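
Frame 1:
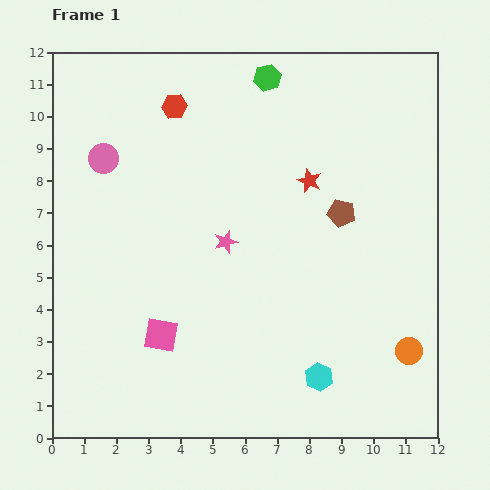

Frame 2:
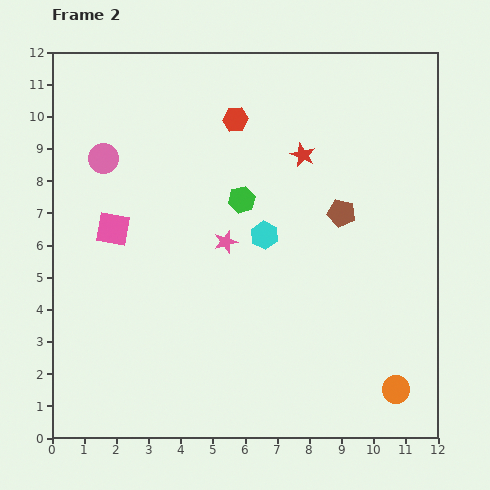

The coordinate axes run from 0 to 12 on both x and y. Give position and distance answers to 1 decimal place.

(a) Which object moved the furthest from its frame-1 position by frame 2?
the cyan hexagon

(moved 4.7; next 3.9)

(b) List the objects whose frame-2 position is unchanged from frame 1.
the pink circle, the brown pentagon, the pink star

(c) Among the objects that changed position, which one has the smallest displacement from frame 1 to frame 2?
the red star

(moved 0.8)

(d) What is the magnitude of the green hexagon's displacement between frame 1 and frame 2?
3.9

The green hexagon moved from (6.7, 11.2) to (5.9, 7.4), a distance of √(0.8² + 3.8²) ≈ 3.9.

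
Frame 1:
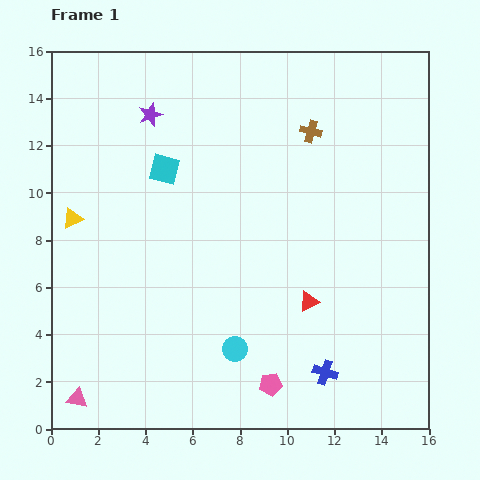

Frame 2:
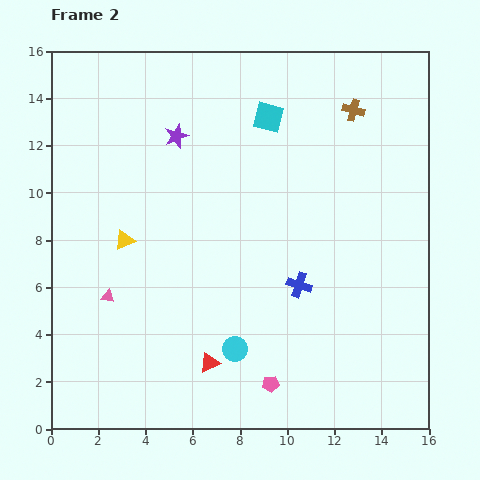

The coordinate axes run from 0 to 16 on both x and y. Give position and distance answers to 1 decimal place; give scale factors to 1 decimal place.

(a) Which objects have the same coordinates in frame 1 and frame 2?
the cyan circle, the pink pentagon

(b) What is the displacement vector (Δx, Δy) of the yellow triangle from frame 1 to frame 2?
(2.2, -0.9)

The yellow triangle was at (0.9, 8.9) in frame 1 and (3.1, 8.0) in frame 2.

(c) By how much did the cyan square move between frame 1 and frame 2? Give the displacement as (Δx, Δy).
(4.4, 2.2)

The cyan square was at (4.8, 11.0) in frame 1 and (9.2, 13.2) in frame 2.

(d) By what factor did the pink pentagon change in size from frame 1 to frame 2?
0.7×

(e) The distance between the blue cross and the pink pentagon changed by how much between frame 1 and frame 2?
+2.0

Distance in frame 1: 2.4. Distance in frame 2: 4.4.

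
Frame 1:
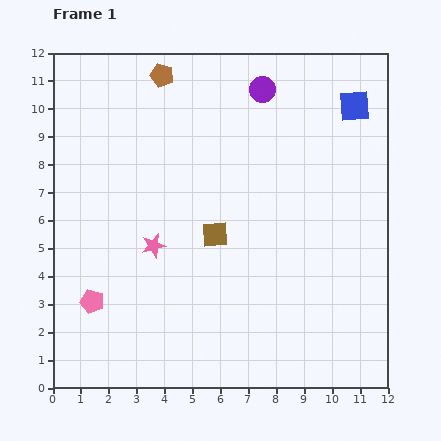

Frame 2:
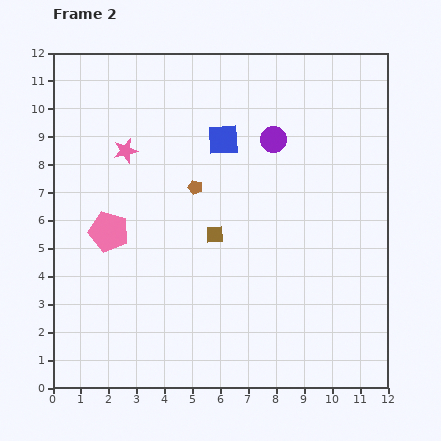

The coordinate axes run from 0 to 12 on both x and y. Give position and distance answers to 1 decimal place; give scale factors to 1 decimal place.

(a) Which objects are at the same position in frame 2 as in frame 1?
the brown square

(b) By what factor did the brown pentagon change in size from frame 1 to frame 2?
0.6×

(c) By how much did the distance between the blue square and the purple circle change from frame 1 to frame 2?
-1.6

Distance in frame 1: 3.4. Distance in frame 2: 1.8.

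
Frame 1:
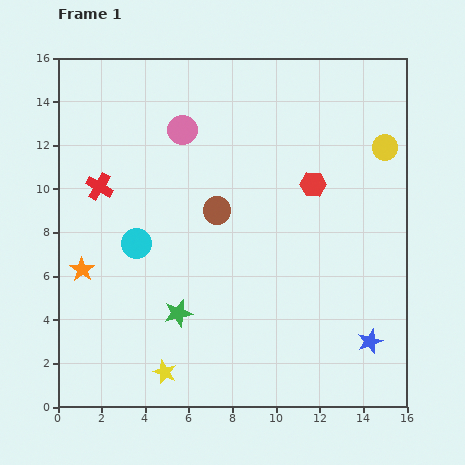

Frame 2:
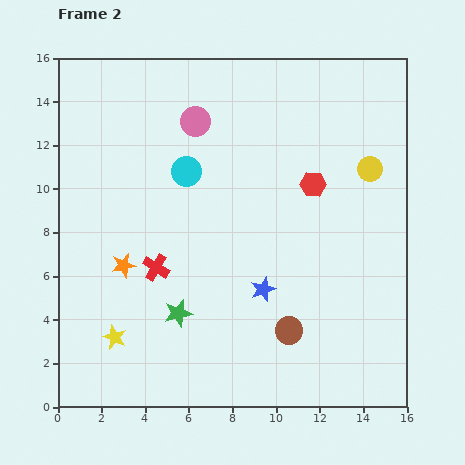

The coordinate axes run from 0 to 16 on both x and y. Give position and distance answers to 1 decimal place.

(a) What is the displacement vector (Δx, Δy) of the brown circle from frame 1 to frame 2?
(3.3, -5.5)

The brown circle was at (7.3, 9.0) in frame 1 and (10.6, 3.5) in frame 2.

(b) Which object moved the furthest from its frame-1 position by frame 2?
the brown circle

(moved 6.4; next 5.5)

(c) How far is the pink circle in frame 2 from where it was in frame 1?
0.7

The pink circle moved from (5.7, 12.7) to (6.3, 13.1), a distance of √(0.6² + 0.4²) ≈ 0.7.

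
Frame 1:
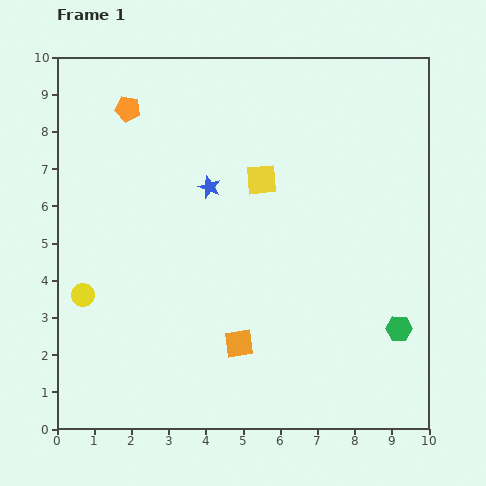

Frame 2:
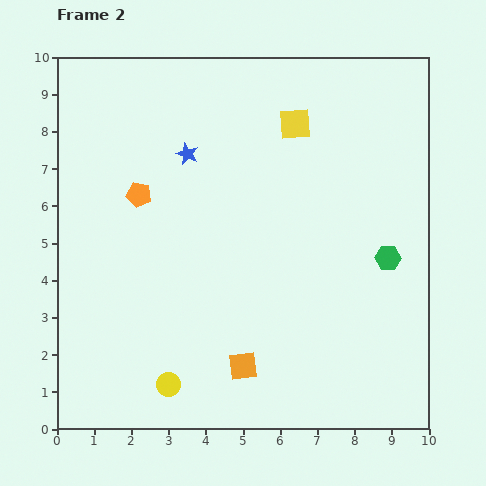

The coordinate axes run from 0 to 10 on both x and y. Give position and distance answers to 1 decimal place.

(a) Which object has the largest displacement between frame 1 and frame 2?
the yellow circle

(moved 3.3; next 2.3)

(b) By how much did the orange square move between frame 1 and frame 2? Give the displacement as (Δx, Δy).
(0.1, -0.6)

The orange square was at (4.9, 2.3) in frame 1 and (5.0, 1.7) in frame 2.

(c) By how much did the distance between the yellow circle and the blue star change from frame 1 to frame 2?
+1.7

Distance in frame 1: 4.5. Distance in frame 2: 6.2.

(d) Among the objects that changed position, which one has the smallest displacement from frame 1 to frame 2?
the orange square

(moved 0.6)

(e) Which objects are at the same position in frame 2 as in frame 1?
none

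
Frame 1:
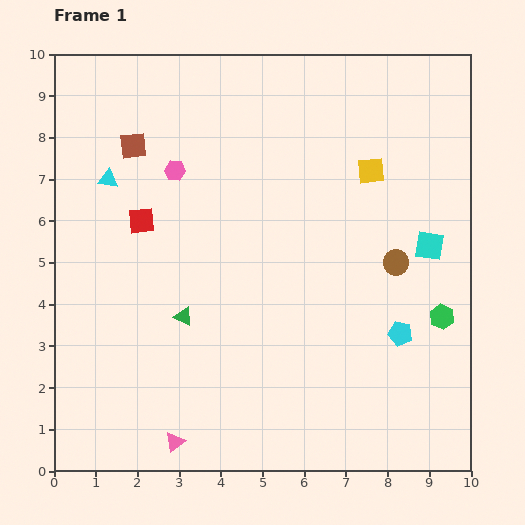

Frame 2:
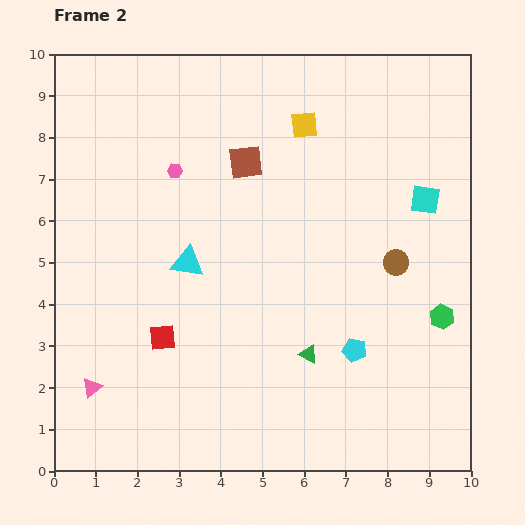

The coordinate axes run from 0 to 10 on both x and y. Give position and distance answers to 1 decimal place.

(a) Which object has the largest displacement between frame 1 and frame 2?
the green triangle

(moved 3.1; next 2.8)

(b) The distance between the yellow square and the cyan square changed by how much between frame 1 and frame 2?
+1.1

Distance in frame 1: 2.3. Distance in frame 2: 3.4.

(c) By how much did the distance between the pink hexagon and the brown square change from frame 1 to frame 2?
+0.5

Distance in frame 1: 1.2. Distance in frame 2: 1.7.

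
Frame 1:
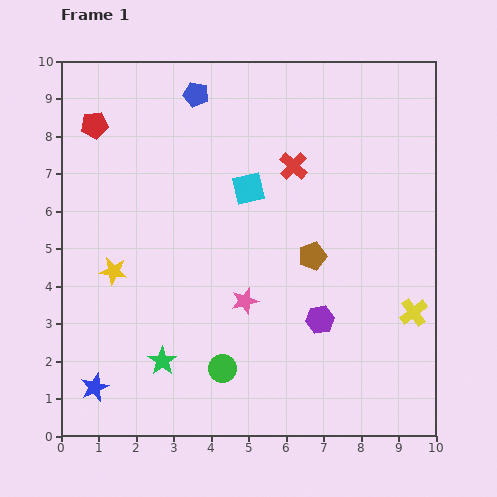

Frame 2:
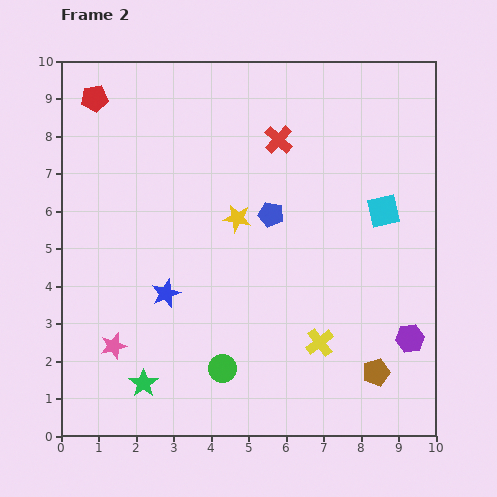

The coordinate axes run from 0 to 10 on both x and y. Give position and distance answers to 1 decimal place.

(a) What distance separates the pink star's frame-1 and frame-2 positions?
3.7

The pink star moved from (4.9, 3.6) to (1.4, 2.4), a distance of √(3.5² + 1.2²) ≈ 3.7.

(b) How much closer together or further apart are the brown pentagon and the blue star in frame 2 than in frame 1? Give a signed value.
-0.8

Distance in frame 1: 6.8. Distance in frame 2: 6.0.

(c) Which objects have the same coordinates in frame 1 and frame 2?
the green circle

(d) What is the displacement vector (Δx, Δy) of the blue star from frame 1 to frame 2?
(1.9, 2.5)

The blue star was at (0.9, 1.3) in frame 1 and (2.8, 3.8) in frame 2.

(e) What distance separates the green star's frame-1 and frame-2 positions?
0.8

The green star moved from (2.7, 2.0) to (2.2, 1.4), a distance of √(0.5² + 0.6²) ≈ 0.8.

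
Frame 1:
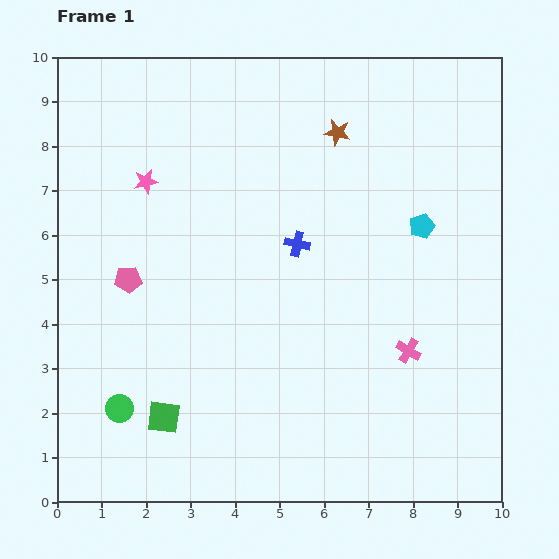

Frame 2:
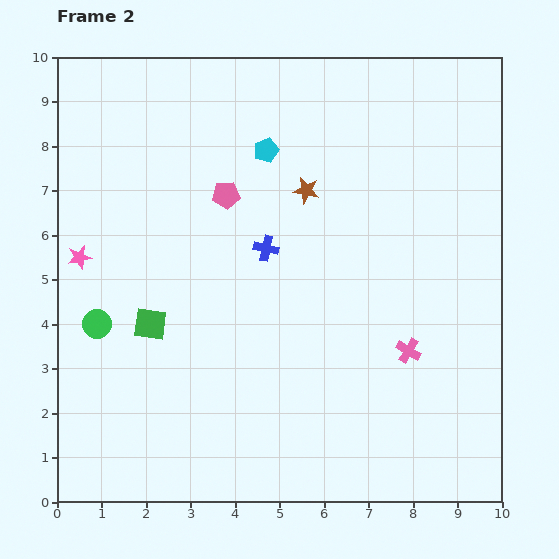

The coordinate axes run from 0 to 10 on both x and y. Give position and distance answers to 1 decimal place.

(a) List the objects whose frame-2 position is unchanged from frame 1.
the pink cross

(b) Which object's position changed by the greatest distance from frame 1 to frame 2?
the cyan pentagon

(moved 3.9; next 2.9)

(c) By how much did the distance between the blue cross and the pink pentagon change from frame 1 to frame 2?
-2.4

Distance in frame 1: 3.9. Distance in frame 2: 1.5.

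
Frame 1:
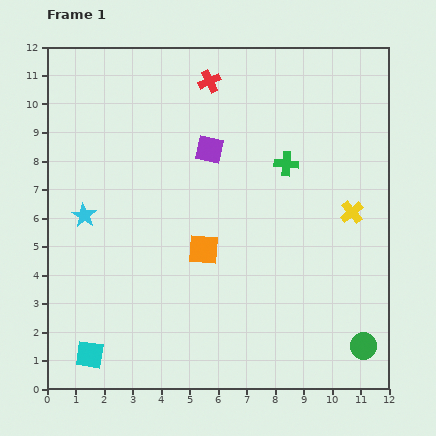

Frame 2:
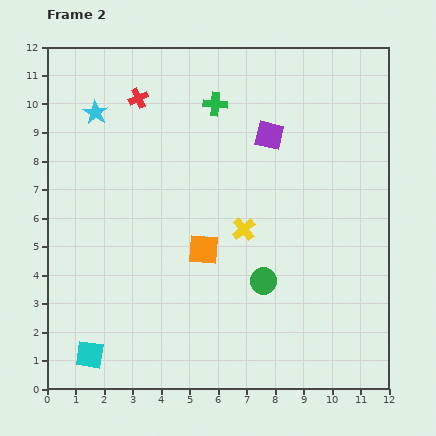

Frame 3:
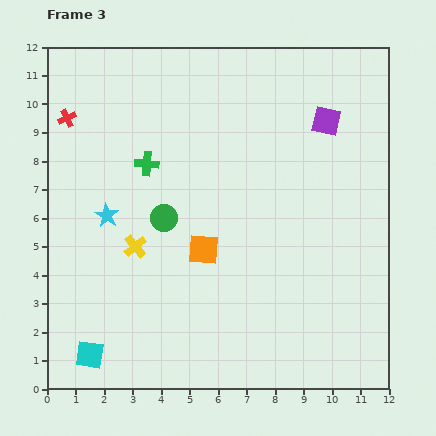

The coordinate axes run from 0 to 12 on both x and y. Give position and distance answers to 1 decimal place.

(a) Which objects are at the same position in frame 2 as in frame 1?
the cyan square, the orange square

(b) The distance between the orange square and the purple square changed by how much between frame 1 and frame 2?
+1.1

Distance in frame 1: 3.5. Distance in frame 2: 4.6.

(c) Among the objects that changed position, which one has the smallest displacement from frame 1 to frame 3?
the cyan star

(moved 0.8)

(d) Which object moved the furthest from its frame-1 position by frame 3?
the green circle

(moved 8.3; next 7.7)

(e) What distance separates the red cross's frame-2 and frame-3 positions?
2.6

The red cross moved from (3.2, 10.2) to (0.7, 9.5), a distance of √(2.5² + 0.7²) ≈ 2.6.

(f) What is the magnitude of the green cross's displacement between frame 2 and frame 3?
3.2

The green cross moved from (5.9, 10.0) to (3.5, 7.9), a distance of √(2.4² + 2.1²) ≈ 3.2.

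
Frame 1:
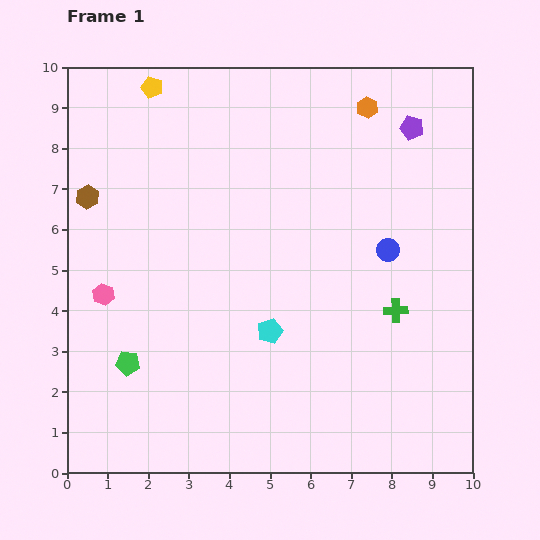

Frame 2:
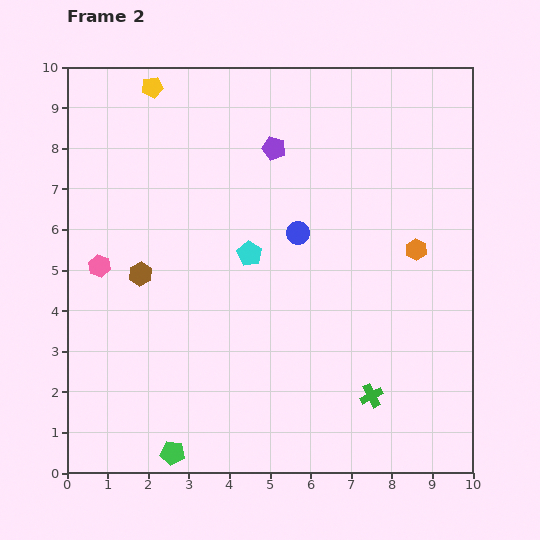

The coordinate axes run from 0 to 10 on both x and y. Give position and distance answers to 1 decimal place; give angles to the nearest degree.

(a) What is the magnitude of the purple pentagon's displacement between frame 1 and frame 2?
3.4

The purple pentagon moved from (8.5, 8.5) to (5.1, 8.0), a distance of √(3.4² + 0.5²) ≈ 3.4.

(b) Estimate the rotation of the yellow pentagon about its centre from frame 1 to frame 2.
28° counter-clockwise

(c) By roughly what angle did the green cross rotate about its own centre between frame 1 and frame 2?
25° counter-clockwise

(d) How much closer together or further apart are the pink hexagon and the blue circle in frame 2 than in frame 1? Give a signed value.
-2.1

Distance in frame 1: 7.1. Distance in frame 2: 5.0.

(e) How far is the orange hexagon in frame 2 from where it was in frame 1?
3.7

The orange hexagon moved from (7.4, 9.0) to (8.6, 5.5), a distance of √(1.2² + 3.5²) ≈ 3.7.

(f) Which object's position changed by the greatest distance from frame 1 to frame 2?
the orange hexagon

(moved 3.7; next 3.4)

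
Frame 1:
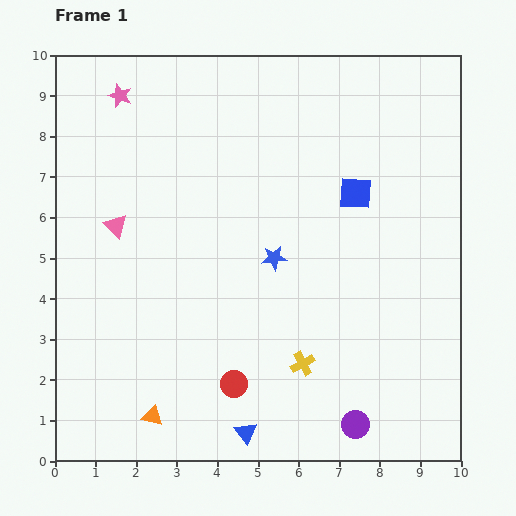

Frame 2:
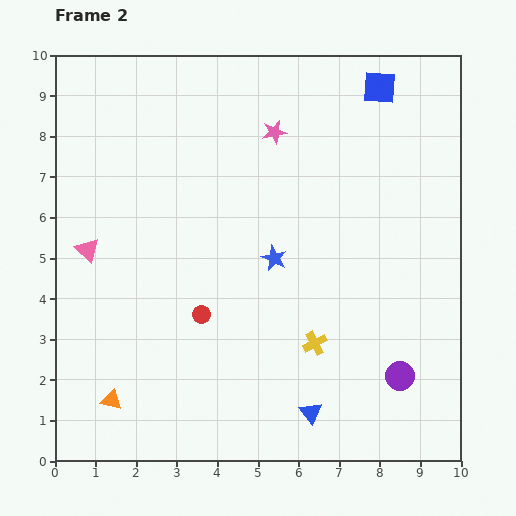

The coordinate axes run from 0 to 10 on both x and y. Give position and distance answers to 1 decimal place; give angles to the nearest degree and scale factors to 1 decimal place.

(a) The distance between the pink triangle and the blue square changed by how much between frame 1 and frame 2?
+2.2

Distance in frame 1: 6.0. Distance in frame 2: 8.2.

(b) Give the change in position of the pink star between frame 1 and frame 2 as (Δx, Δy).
(3.8, -0.9)

The pink star was at (1.6, 9.0) in frame 1 and (5.4, 8.1) in frame 2.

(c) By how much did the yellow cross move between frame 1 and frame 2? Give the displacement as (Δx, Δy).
(0.3, 0.5)

The yellow cross was at (6.1, 2.4) in frame 1 and (6.4, 2.9) in frame 2.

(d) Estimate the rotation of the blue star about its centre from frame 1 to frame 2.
31° clockwise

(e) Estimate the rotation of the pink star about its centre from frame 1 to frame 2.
30° counter-clockwise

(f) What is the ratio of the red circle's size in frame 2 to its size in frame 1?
0.6×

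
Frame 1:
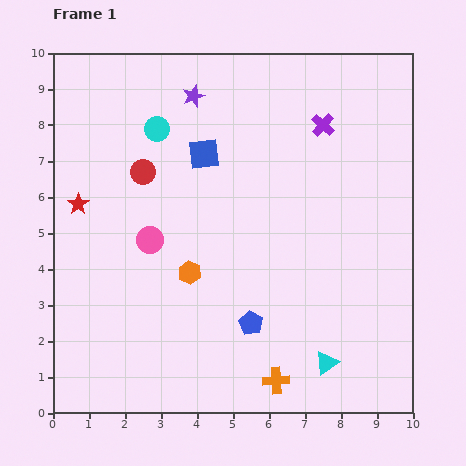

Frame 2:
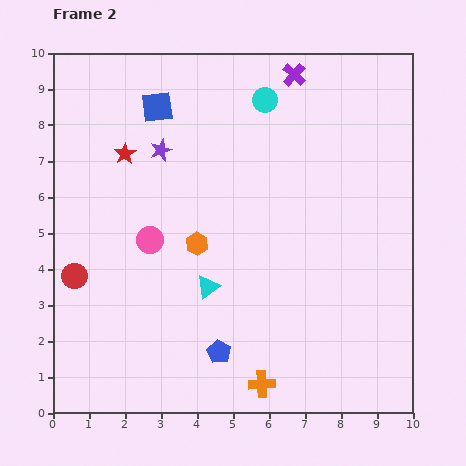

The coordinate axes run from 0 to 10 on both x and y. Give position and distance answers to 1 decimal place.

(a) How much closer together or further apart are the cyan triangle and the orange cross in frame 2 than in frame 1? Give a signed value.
+1.6

Distance in frame 1: 1.5. Distance in frame 2: 3.1.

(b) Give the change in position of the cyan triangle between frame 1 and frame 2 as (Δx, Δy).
(-3.3, 2.1)

The cyan triangle was at (7.6, 1.4) in frame 1 and (4.3, 3.5) in frame 2.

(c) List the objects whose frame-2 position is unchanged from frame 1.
the pink circle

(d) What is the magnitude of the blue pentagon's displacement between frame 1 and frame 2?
1.2

The blue pentagon moved from (5.5, 2.5) to (4.6, 1.7), a distance of √(0.9² + 0.8²) ≈ 1.2.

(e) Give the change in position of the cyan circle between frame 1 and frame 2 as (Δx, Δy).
(3.0, 0.8)

The cyan circle was at (2.9, 7.9) in frame 1 and (5.9, 8.7) in frame 2.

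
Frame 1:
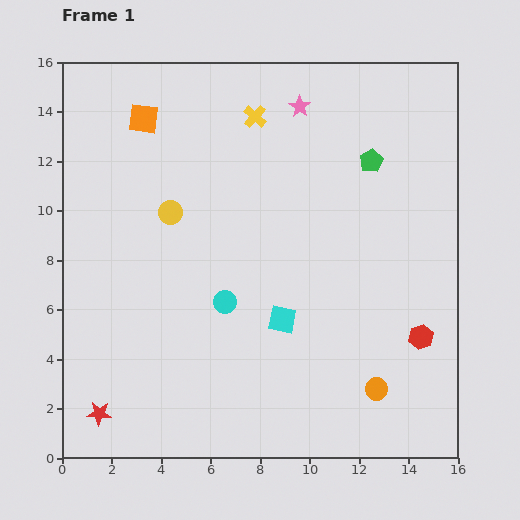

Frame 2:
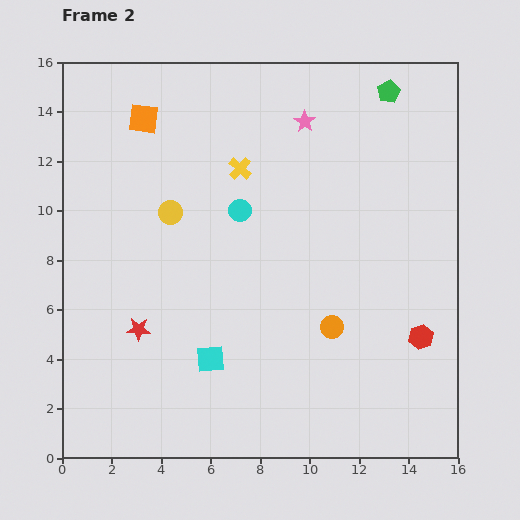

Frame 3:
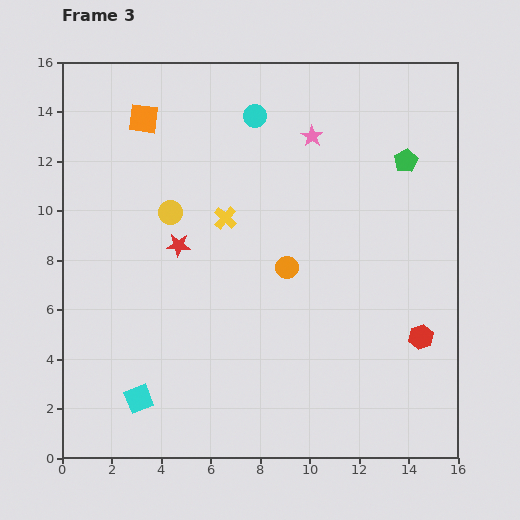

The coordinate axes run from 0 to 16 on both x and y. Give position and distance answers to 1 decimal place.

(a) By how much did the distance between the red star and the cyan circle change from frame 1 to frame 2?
-0.5

Distance in frame 1: 6.8. Distance in frame 2: 6.3.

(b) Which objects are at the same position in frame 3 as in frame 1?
the red hexagon, the yellow circle, the orange square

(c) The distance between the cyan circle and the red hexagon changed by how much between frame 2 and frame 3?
+2.2

Distance in frame 2: 8.9. Distance in frame 3: 11.1.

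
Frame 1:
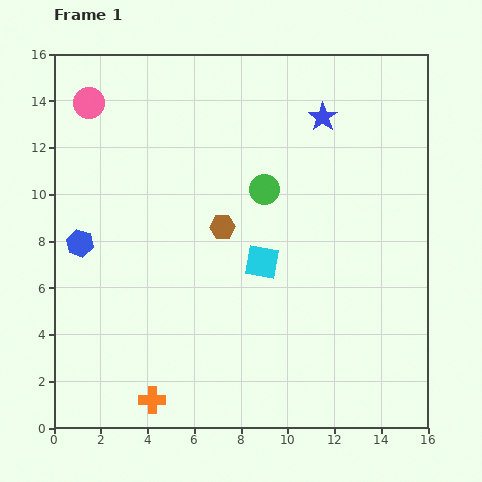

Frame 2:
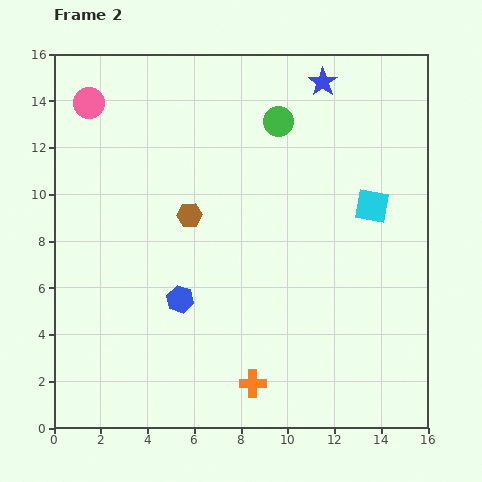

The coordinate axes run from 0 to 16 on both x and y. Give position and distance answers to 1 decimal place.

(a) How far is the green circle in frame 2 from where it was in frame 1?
3.0

The green circle moved from (9.0, 10.2) to (9.6, 13.1), a distance of √(0.6² + 2.9²) ≈ 3.0.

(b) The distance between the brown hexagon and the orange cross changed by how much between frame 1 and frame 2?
-0.3

Distance in frame 1: 8.0. Distance in frame 2: 7.7.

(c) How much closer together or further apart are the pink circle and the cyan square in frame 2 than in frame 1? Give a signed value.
+2.9

Distance in frame 1: 10.0. Distance in frame 2: 12.9.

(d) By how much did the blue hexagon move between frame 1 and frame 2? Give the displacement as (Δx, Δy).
(4.3, -2.4)

The blue hexagon was at (1.1, 7.9) in frame 1 and (5.4, 5.5) in frame 2.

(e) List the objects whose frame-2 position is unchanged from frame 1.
the pink circle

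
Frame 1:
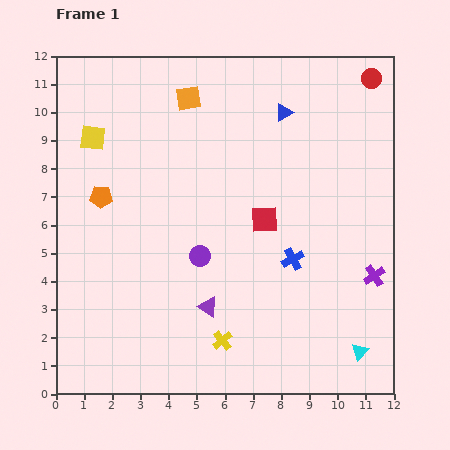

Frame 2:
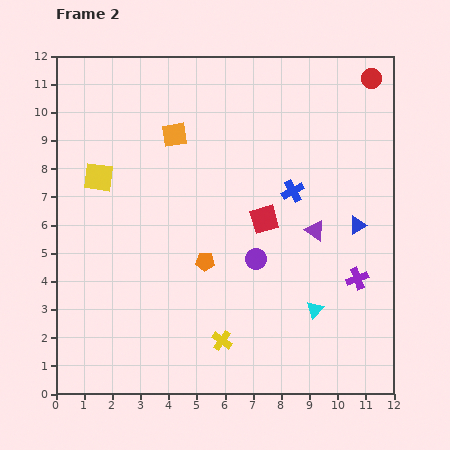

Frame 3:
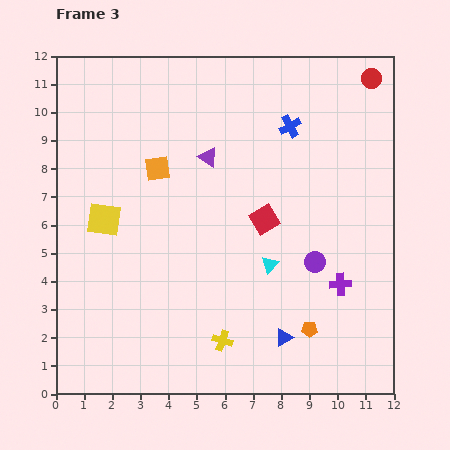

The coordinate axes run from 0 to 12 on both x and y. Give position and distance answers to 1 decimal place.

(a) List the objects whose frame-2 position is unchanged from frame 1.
the red circle, the red square, the yellow cross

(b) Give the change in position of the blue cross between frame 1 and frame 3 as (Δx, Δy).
(-0.1, 4.7)

The blue cross was at (8.4, 4.8) in frame 1 and (8.3, 9.5) in frame 3.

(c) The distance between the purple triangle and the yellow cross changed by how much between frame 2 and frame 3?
+1.4

Distance in frame 2: 5.1. Distance in frame 3: 6.5.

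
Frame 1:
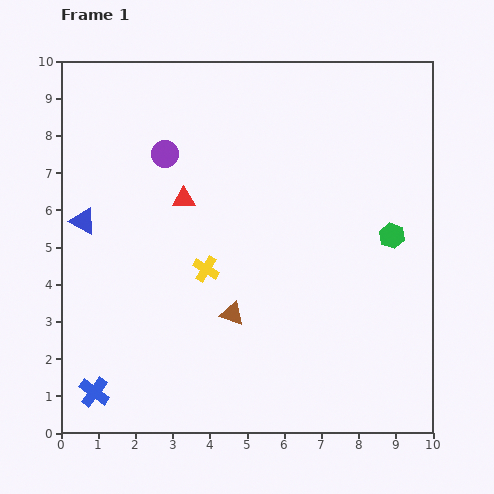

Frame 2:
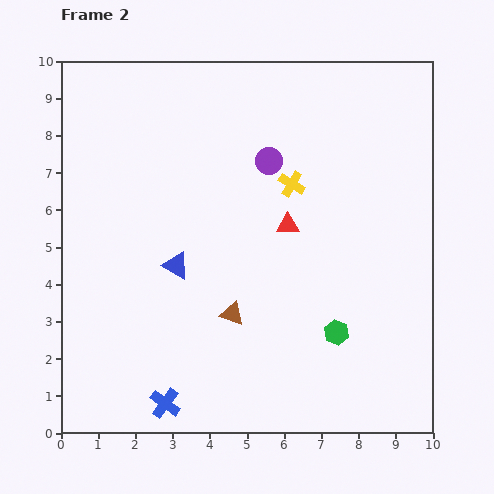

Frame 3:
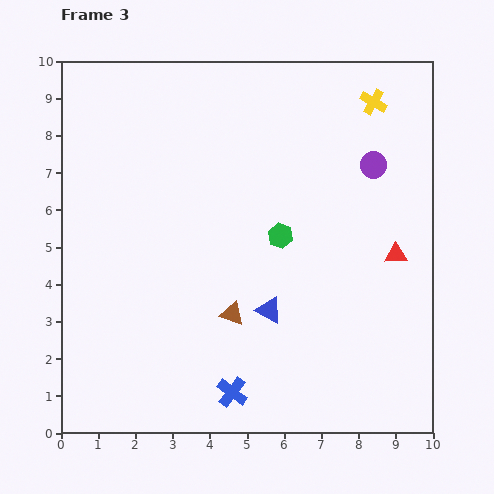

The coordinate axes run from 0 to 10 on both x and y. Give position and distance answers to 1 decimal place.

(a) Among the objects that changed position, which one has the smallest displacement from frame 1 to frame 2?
the blue cross

(moved 1.9)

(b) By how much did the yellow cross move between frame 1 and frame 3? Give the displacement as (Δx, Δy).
(4.5, 4.5)

The yellow cross was at (3.9, 4.4) in frame 1 and (8.4, 8.9) in frame 3.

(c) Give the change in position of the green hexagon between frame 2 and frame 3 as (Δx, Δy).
(-1.5, 2.6)

The green hexagon was at (7.4, 2.7) in frame 2 and (5.9, 5.3) in frame 3.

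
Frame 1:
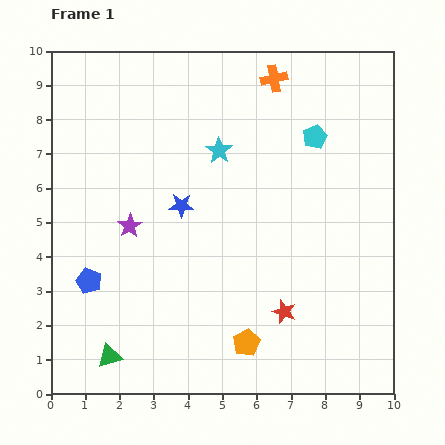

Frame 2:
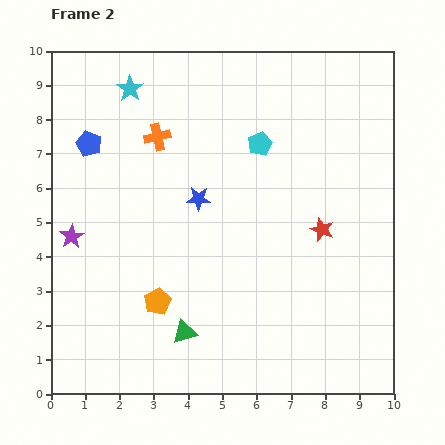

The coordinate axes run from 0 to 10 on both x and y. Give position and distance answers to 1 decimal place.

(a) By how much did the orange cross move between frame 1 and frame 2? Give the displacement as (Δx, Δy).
(-3.4, -1.7)

The orange cross was at (6.5, 9.2) in frame 1 and (3.1, 7.5) in frame 2.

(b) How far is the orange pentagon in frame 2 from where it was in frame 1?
2.9

The orange pentagon moved from (5.7, 1.5) to (3.1, 2.7), a distance of √(2.6² + 1.2²) ≈ 2.9.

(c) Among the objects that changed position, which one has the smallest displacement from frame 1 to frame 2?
the blue star

(moved 0.5)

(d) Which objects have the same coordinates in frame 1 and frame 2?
none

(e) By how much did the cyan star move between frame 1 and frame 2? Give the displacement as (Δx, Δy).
(-2.6, 1.8)

The cyan star was at (4.9, 7.1) in frame 1 and (2.3, 8.9) in frame 2.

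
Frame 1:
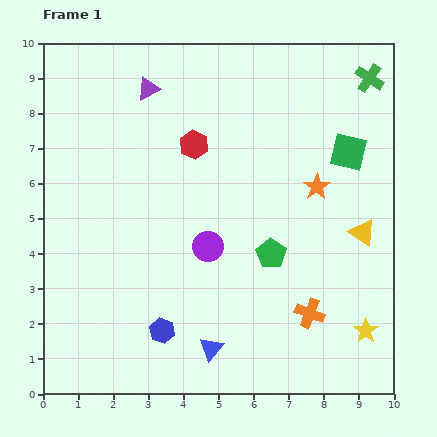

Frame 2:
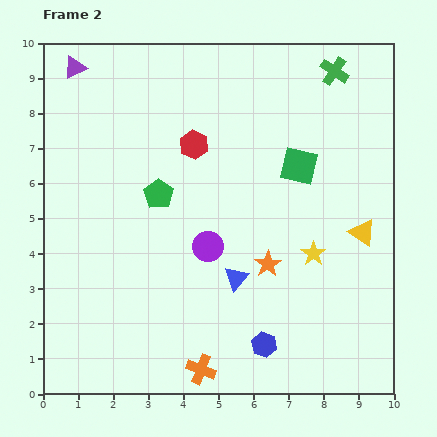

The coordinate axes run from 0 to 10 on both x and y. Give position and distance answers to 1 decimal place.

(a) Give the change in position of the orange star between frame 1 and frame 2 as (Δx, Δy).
(-1.4, -2.2)

The orange star was at (7.8, 5.9) in frame 1 and (6.4, 3.7) in frame 2.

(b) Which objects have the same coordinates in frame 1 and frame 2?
the red hexagon, the yellow triangle, the purple circle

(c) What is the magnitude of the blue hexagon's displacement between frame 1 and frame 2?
2.9

The blue hexagon moved from (3.4, 1.8) to (6.3, 1.4), a distance of √(2.9² + 0.4²) ≈ 2.9.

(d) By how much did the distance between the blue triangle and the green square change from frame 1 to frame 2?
-3.1

Distance in frame 1: 6.8. Distance in frame 2: 3.7.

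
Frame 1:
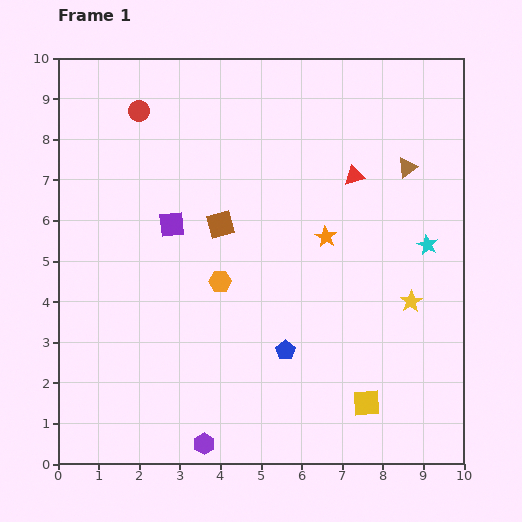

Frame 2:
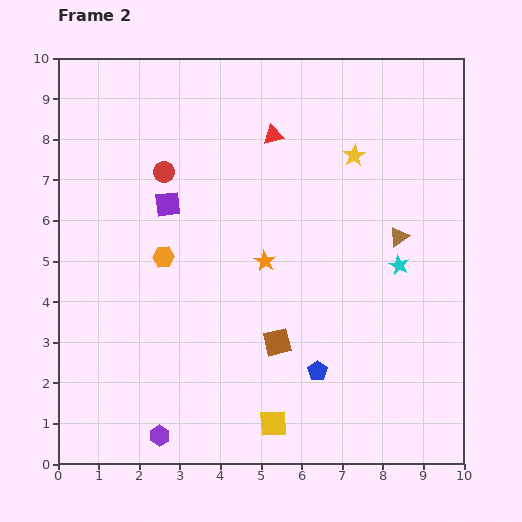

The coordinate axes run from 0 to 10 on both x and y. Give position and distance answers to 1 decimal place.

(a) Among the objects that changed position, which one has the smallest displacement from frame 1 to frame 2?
the purple square

(moved 0.5)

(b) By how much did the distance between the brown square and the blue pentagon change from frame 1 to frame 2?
-2.3

Distance in frame 1: 3.5. Distance in frame 2: 1.2.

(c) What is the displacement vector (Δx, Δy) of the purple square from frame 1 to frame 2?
(-0.1, 0.5)

The purple square was at (2.8, 5.9) in frame 1 and (2.7, 6.4) in frame 2.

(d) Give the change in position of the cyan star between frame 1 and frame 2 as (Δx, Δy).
(-0.7, -0.5)

The cyan star was at (9.1, 5.4) in frame 1 and (8.4, 4.9) in frame 2.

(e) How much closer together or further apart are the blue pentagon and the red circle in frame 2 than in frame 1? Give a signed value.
-0.7

Distance in frame 1: 6.9. Distance in frame 2: 6.2.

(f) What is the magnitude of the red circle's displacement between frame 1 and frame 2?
1.6

The red circle moved from (2.0, 8.7) to (2.6, 7.2), a distance of √(0.6² + 1.5²) ≈ 1.6.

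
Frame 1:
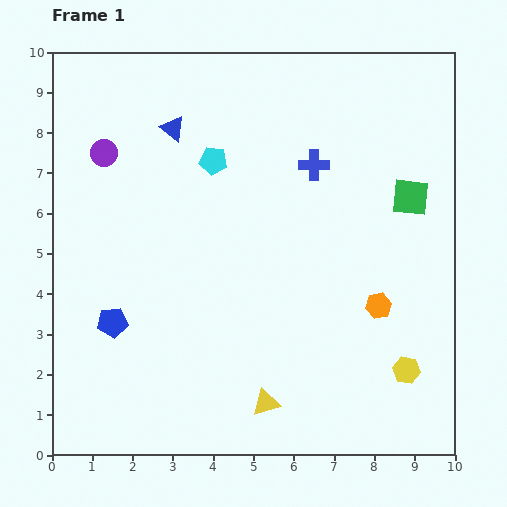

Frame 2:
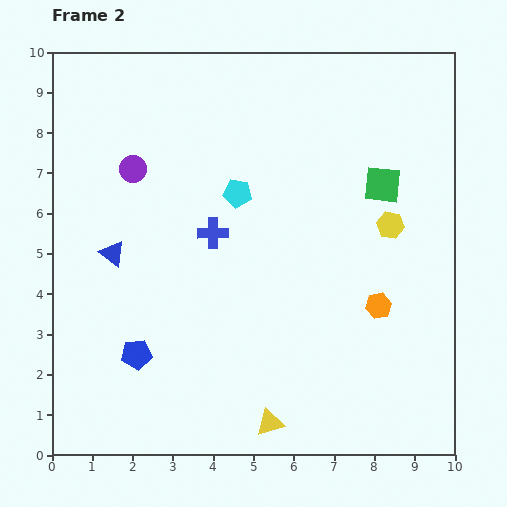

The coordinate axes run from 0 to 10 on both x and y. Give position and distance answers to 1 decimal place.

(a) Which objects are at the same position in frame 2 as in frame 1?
the orange hexagon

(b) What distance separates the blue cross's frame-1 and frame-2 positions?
3.0

The blue cross moved from (6.5, 7.2) to (4.0, 5.5), a distance of √(2.5² + 1.7²) ≈ 3.0.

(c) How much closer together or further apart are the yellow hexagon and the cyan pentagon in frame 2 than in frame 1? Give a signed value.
-3.2

Distance in frame 1: 7.1. Distance in frame 2: 3.9.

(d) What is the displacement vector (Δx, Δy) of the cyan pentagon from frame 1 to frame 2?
(0.6, -0.8)

The cyan pentagon was at (4.0, 7.3) in frame 1 and (4.6, 6.5) in frame 2.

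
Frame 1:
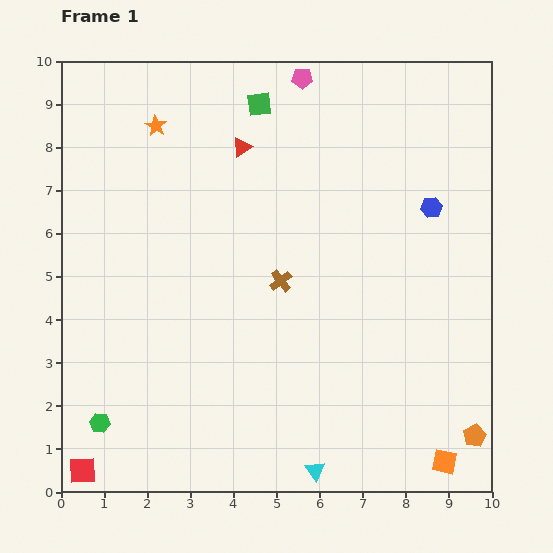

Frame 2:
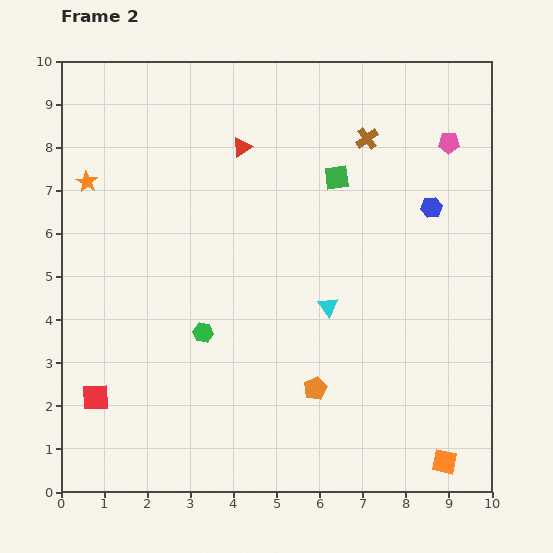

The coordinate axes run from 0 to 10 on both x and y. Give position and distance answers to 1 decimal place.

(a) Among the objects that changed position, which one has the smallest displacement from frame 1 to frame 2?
the red square

(moved 1.7)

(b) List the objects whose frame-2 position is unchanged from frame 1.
the red triangle, the orange square, the blue hexagon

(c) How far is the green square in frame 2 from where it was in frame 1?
2.5

The green square moved from (4.6, 9.0) to (6.4, 7.3), a distance of √(1.8² + 1.7²) ≈ 2.5.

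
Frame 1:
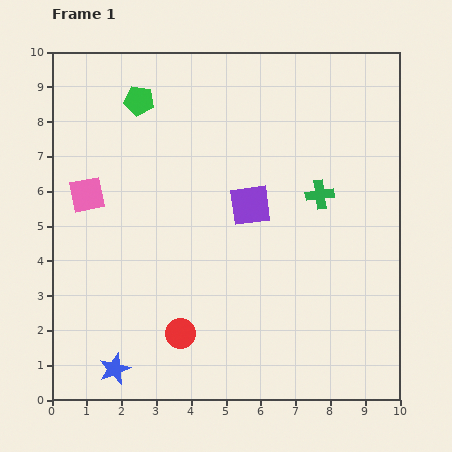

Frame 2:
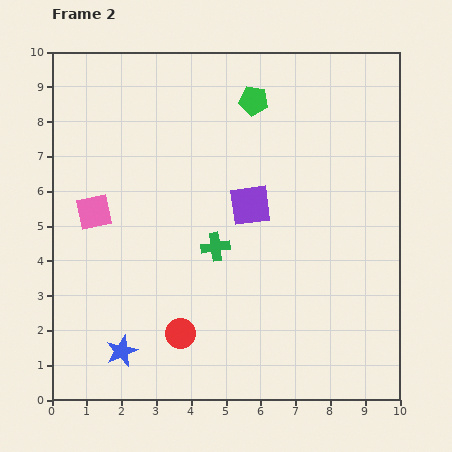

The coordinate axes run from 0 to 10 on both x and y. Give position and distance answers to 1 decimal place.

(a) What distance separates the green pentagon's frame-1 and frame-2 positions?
3.3

The green pentagon moved from (2.5, 8.6) to (5.8, 8.6), a distance of √(3.3² + 0.0²) ≈ 3.3.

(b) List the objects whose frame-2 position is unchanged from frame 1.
the red circle, the purple square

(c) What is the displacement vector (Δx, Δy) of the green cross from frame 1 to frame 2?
(-3.0, -1.5)

The green cross was at (7.7, 5.9) in frame 1 and (4.7, 4.4) in frame 2.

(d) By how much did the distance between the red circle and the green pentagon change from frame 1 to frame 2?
+0.2

Distance in frame 1: 6.8. Distance in frame 2: 7.0.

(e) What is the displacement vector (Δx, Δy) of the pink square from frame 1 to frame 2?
(0.2, -0.5)

The pink square was at (1.0, 5.9) in frame 1 and (1.2, 5.4) in frame 2.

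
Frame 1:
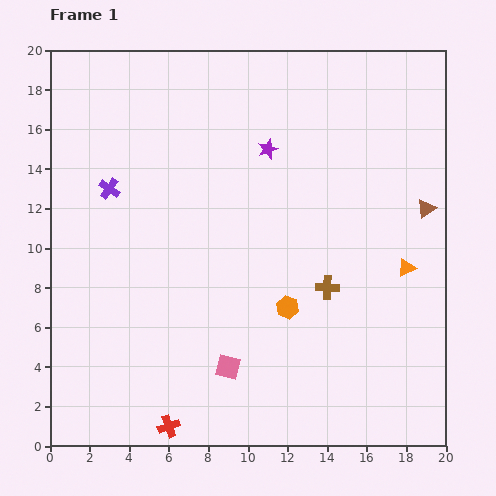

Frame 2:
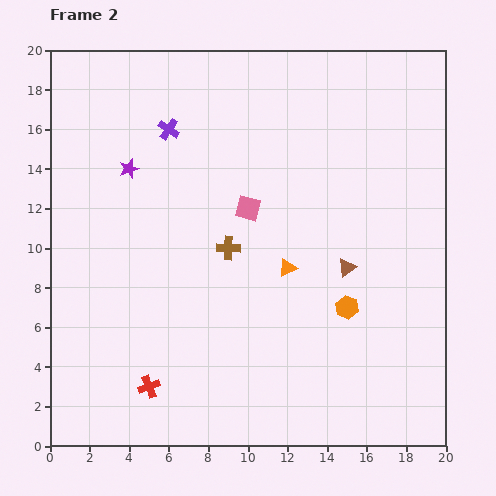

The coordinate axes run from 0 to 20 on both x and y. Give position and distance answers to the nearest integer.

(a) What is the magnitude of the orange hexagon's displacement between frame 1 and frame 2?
3

The orange hexagon moved from (12, 7) to (15, 7), a distance of √(3² + 0²) ≈ 3.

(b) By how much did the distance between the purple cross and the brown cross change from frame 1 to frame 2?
-5

Distance in frame 1: 12. Distance in frame 2: 7.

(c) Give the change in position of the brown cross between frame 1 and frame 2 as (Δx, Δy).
(-5, 2)

The brown cross was at (14, 8) in frame 1 and (9, 10) in frame 2.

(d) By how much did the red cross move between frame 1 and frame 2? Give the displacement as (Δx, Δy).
(-1, 2)

The red cross was at (6, 1) in frame 1 and (5, 3) in frame 2.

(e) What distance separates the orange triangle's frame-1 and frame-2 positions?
6

The orange triangle moved from (18, 9) to (12, 9), a distance of √(6² + 0²) ≈ 6.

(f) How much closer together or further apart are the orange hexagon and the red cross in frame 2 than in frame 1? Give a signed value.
+3

Distance in frame 1: 8. Distance in frame 2: 11.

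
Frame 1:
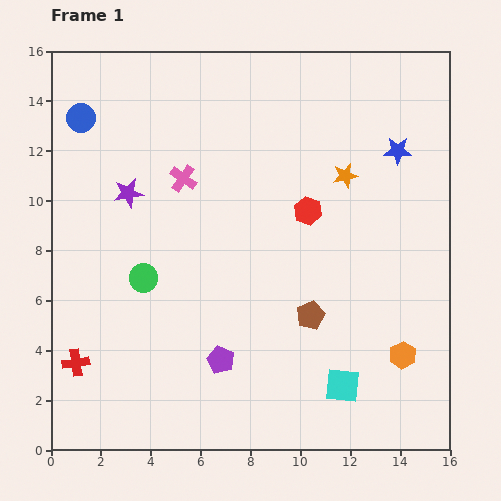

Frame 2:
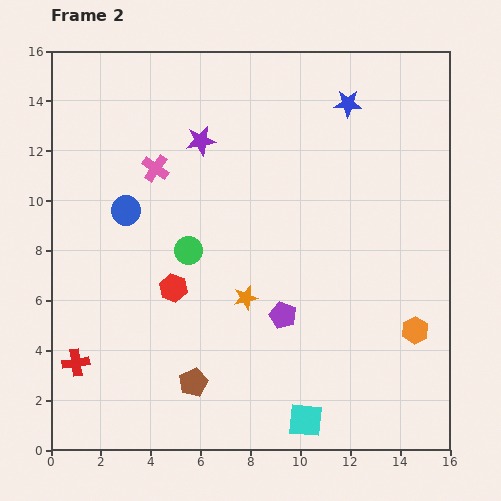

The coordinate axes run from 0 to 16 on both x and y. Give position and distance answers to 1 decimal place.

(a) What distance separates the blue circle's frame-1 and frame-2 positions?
4.1

The blue circle moved from (1.2, 13.3) to (3.0, 9.6), a distance of √(1.8² + 3.7²) ≈ 4.1.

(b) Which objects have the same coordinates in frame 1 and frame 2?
the red cross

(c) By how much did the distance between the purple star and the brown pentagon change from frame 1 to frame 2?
+0.9

Distance in frame 1: 8.8. Distance in frame 2: 9.7.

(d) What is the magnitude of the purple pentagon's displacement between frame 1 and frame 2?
3.1

The purple pentagon moved from (6.8, 3.6) to (9.3, 5.4), a distance of √(2.5² + 1.8²) ≈ 3.1.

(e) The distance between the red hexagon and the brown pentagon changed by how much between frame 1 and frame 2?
-0.3

Distance in frame 1: 4.2. Distance in frame 2: 3.9.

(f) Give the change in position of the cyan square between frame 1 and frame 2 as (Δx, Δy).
(-1.5, -1.4)

The cyan square was at (11.7, 2.6) in frame 1 and (10.2, 1.2) in frame 2.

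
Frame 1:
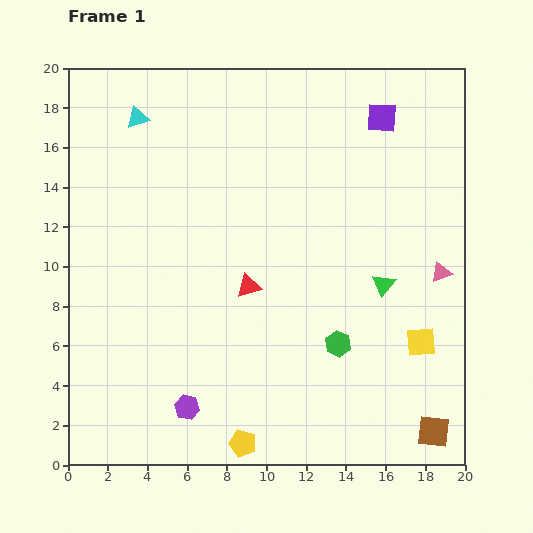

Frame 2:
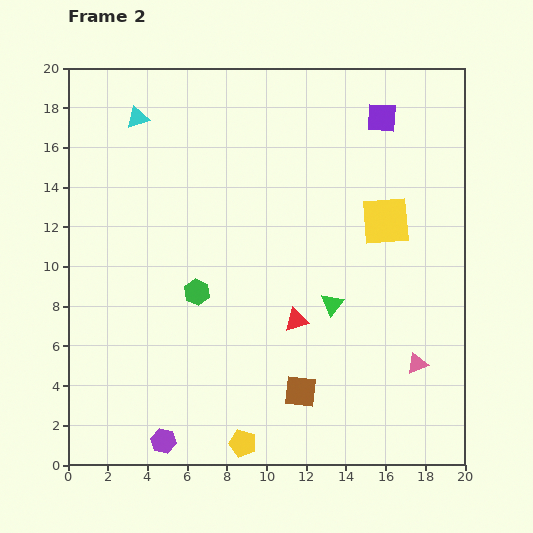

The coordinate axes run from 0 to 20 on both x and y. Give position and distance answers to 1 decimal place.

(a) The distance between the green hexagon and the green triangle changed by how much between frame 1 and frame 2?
+3.0

Distance in frame 1: 3.8. Distance in frame 2: 6.8.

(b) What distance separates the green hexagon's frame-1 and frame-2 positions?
7.6

The green hexagon moved from (13.6, 6.1) to (6.5, 8.7), a distance of √(7.1² + 2.6²) ≈ 7.6.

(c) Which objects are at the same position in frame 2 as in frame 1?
the cyan triangle, the yellow pentagon, the purple square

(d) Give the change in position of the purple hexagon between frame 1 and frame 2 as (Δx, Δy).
(-1.2, -1.7)

The purple hexagon was at (6.0, 2.9) in frame 1 and (4.8, 1.2) in frame 2.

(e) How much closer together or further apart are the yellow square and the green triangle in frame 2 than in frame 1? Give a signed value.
+1.5

Distance in frame 1: 3.5. Distance in frame 2: 5.0.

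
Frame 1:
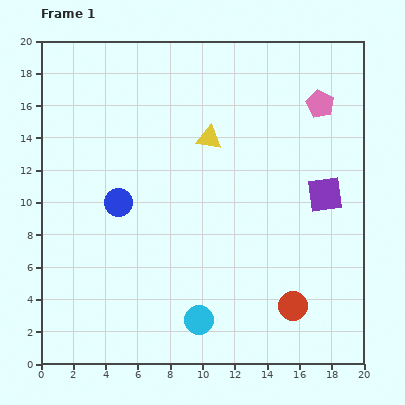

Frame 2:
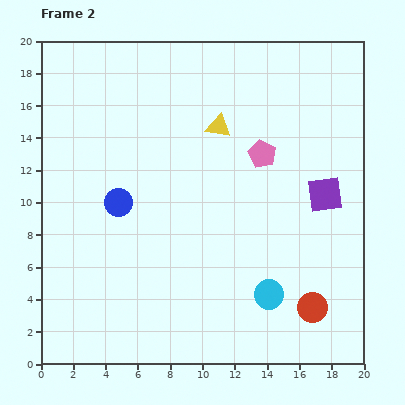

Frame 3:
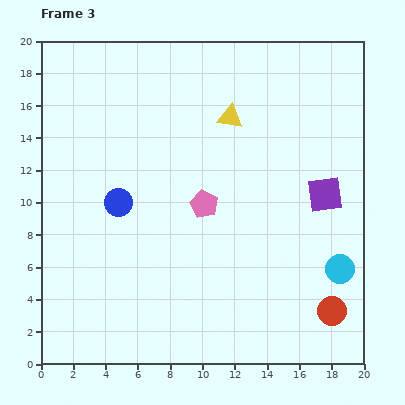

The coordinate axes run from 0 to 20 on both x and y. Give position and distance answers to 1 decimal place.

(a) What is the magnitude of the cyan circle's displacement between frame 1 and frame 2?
4.6

The cyan circle moved from (9.8, 2.7) to (14.1, 4.3), a distance of √(4.3² + 1.6²) ≈ 4.6.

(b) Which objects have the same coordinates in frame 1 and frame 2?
the purple square, the blue circle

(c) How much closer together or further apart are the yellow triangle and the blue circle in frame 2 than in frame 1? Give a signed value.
+0.9

Distance in frame 1: 6.9. Distance in frame 2: 7.8.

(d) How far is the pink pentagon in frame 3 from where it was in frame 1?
9.5

The pink pentagon moved from (17.3, 16.1) to (10.1, 9.9), a distance of √(7.2² + 6.2²) ≈ 9.5.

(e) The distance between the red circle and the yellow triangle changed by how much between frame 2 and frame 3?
+1.0

Distance in frame 2: 12.6. Distance in frame 3: 13.6.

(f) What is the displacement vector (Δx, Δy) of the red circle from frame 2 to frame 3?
(1.2, -0.2)

The red circle was at (16.8, 3.5) in frame 2 and (18.0, 3.3) in frame 3.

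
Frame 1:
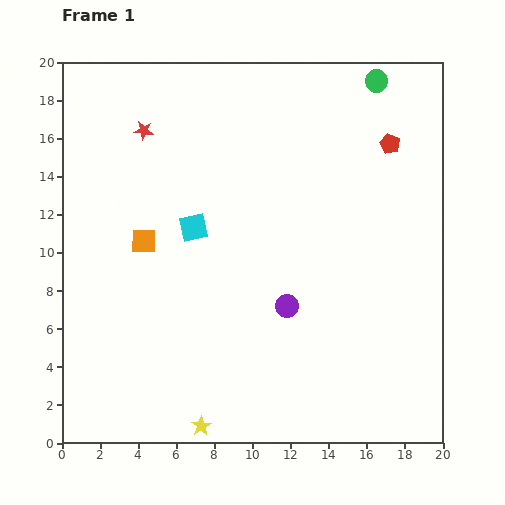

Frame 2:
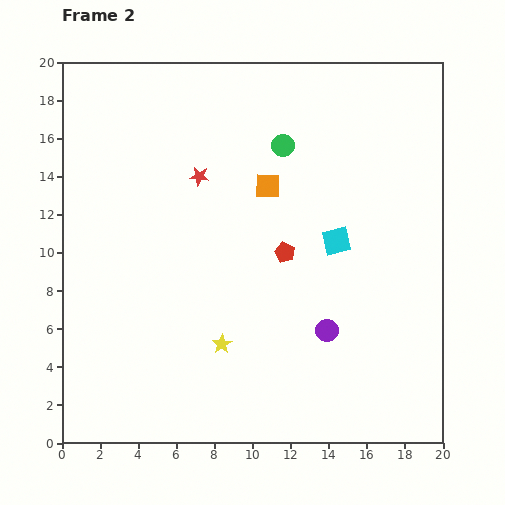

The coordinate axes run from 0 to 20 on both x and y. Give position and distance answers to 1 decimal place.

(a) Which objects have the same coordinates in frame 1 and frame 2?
none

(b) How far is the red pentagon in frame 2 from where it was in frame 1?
7.9

The red pentagon moved from (17.2, 15.7) to (11.7, 10.0), a distance of √(5.5² + 5.7²) ≈ 7.9.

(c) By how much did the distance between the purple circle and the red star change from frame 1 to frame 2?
-1.4

Distance in frame 1: 11.9. Distance in frame 2: 10.5.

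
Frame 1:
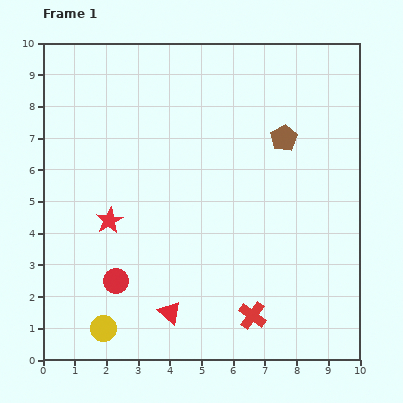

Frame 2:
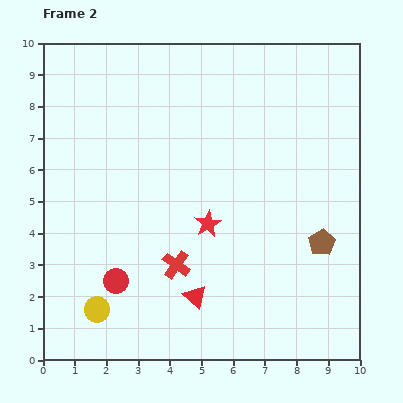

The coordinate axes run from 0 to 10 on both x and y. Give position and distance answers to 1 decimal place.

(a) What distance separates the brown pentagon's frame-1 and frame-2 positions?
3.5

The brown pentagon moved from (7.6, 7.0) to (8.8, 3.7), a distance of √(1.2² + 3.3²) ≈ 3.5.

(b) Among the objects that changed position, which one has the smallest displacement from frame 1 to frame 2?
the yellow circle

(moved 0.6)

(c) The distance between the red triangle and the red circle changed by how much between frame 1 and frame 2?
+0.5

Distance in frame 1: 2.0. Distance in frame 2: 2.5.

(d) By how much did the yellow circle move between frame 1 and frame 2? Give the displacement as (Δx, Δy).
(-0.2, 0.6)

The yellow circle was at (1.9, 1.0) in frame 1 and (1.7, 1.6) in frame 2.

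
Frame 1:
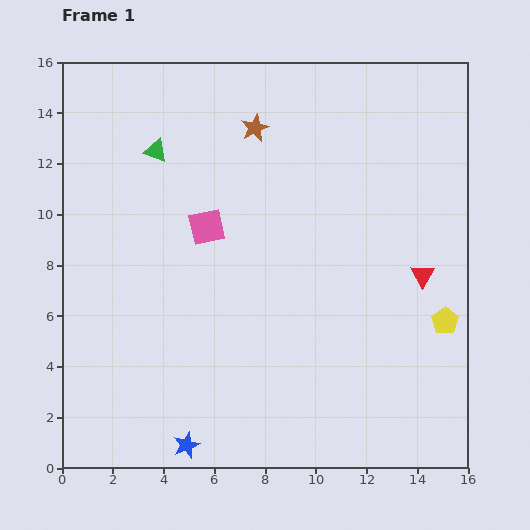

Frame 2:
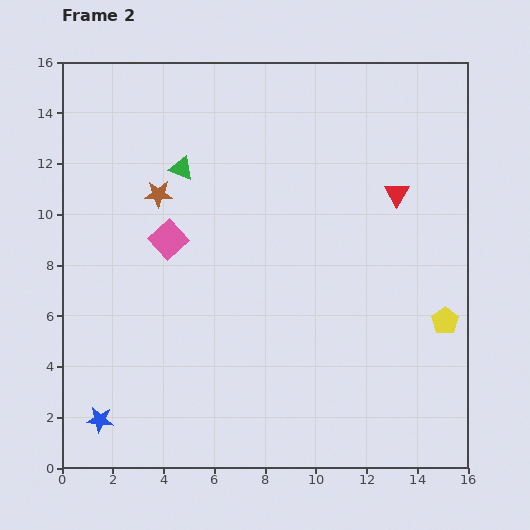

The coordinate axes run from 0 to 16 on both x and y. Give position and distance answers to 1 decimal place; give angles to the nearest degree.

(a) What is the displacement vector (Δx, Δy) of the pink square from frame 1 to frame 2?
(-1.5, -0.5)

The pink square was at (5.7, 9.5) in frame 1 and (4.2, 9.0) in frame 2.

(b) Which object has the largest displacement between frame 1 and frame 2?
the brown star

(moved 4.6; next 3.5)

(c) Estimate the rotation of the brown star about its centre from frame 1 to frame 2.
25° clockwise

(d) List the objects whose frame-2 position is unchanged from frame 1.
the yellow pentagon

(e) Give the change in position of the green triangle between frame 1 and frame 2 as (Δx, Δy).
(1.0, -0.7)

The green triangle was at (3.7, 12.5) in frame 1 and (4.7, 11.8) in frame 2.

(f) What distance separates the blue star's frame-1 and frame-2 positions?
3.5

The blue star moved from (4.9, 0.9) to (1.5, 1.9), a distance of √(3.4² + 1.0²) ≈ 3.5.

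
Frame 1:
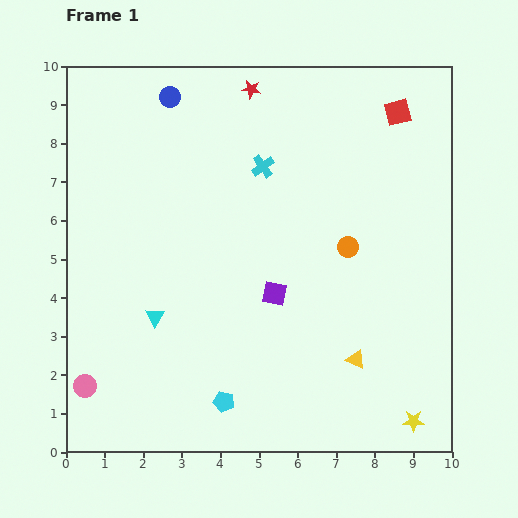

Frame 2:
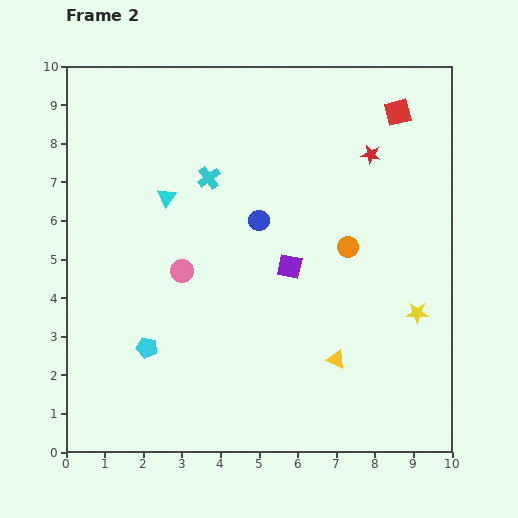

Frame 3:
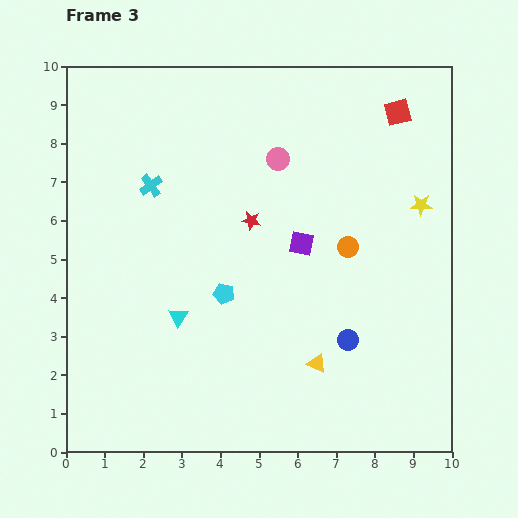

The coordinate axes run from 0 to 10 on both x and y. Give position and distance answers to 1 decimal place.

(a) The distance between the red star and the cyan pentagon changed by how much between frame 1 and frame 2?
-0.4

Distance in frame 1: 8.1. Distance in frame 2: 7.7.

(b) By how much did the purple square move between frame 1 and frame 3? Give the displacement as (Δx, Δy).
(0.7, 1.3)

The purple square was at (5.4, 4.1) in frame 1 and (6.1, 5.4) in frame 3.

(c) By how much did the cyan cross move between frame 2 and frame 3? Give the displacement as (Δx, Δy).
(-1.5, -0.2)

The cyan cross was at (3.7, 7.1) in frame 2 and (2.2, 6.9) in frame 3.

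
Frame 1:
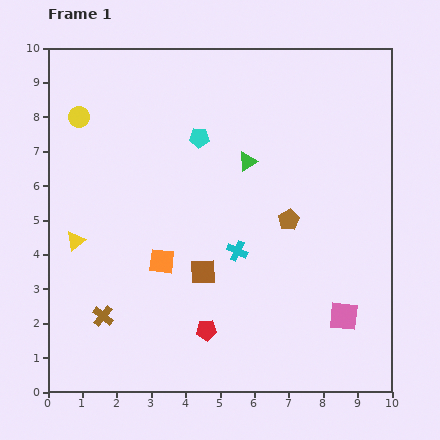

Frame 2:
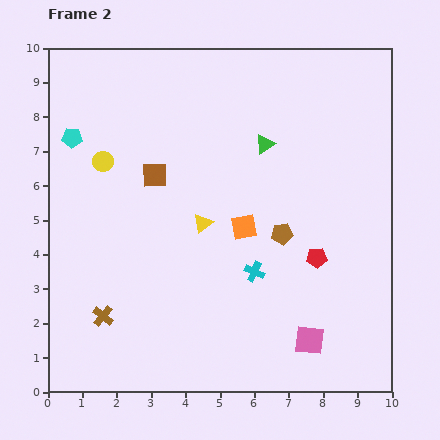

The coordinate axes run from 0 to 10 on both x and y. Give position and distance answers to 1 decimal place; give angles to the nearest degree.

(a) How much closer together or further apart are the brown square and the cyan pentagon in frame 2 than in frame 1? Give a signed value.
-1.3

Distance in frame 1: 3.9. Distance in frame 2: 2.6.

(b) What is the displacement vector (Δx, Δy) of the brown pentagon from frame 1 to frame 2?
(-0.2, -0.4)

The brown pentagon was at (7.0, 5.0) in frame 1 and (6.8, 4.6) in frame 2.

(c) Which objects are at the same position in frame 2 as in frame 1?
the brown cross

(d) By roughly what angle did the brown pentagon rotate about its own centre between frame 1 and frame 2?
23° clockwise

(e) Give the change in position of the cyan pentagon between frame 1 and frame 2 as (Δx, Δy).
(-3.7, 0.0)

The cyan pentagon was at (4.4, 7.4) in frame 1 and (0.7, 7.4) in frame 2.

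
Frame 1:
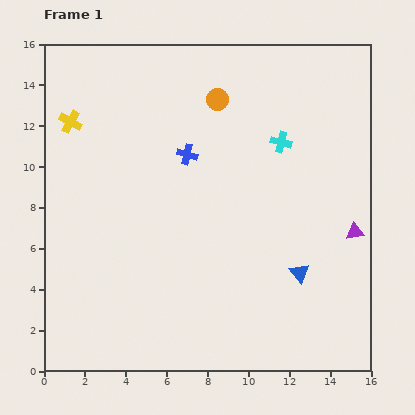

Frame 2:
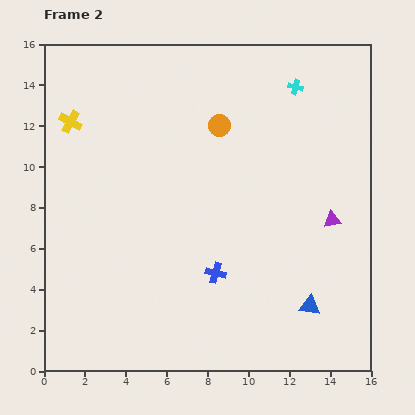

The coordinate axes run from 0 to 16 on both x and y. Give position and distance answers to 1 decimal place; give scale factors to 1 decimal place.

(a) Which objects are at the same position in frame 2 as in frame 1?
the yellow cross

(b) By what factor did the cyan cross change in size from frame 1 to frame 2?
0.7×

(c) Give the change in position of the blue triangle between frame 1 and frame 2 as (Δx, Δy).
(0.5, -1.6)

The blue triangle was at (12.5, 4.8) in frame 1 and (13.0, 3.2) in frame 2.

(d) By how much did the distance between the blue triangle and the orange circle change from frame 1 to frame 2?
+0.4

Distance in frame 1: 9.4. Distance in frame 2: 9.8.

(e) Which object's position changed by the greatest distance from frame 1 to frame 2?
the blue cross

(moved 6.0; next 2.8)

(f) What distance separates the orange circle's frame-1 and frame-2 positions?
1.3

The orange circle moved from (8.5, 13.3) to (8.6, 12.0), a distance of √(0.1² + 1.3²) ≈ 1.3.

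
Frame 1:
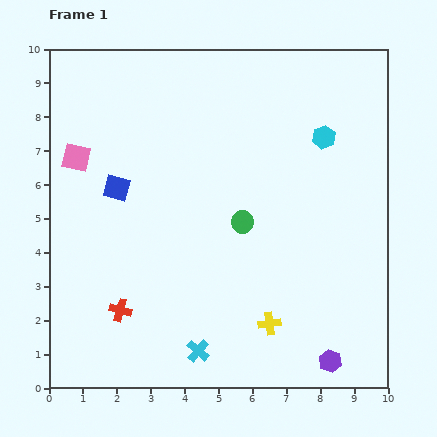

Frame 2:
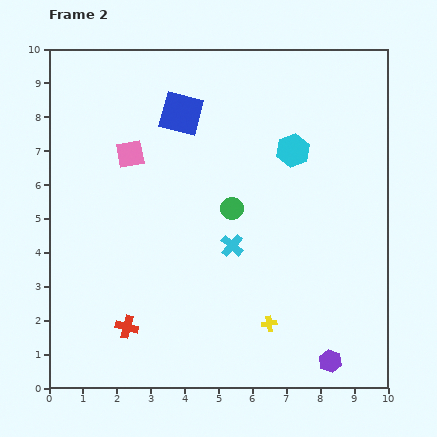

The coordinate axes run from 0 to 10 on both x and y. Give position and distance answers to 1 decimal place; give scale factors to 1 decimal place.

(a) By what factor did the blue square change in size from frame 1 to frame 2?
1.6×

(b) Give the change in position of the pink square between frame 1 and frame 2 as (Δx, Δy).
(1.6, 0.1)

The pink square was at (0.8, 6.8) in frame 1 and (2.4, 6.9) in frame 2.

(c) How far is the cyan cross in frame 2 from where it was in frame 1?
3.3

The cyan cross moved from (4.4, 1.1) to (5.4, 4.2), a distance of √(1.0² + 3.1²) ≈ 3.3.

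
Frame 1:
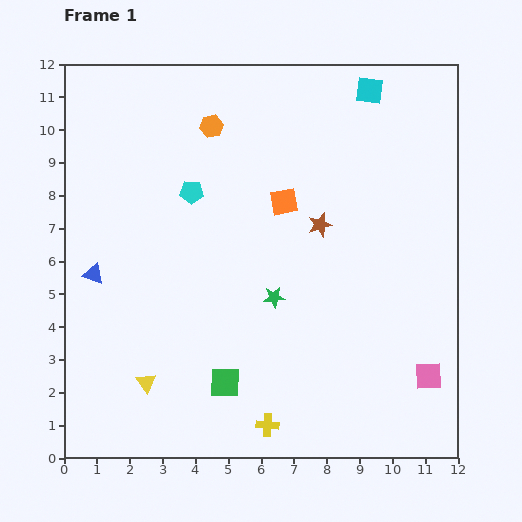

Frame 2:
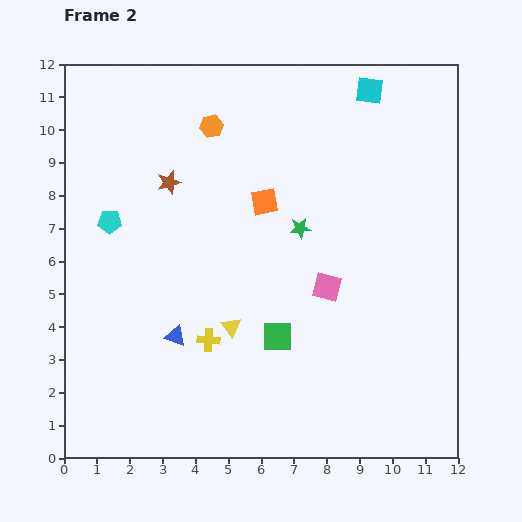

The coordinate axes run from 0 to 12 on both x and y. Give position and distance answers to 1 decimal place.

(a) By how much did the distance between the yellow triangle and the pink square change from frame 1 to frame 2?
-5.5

Distance in frame 1: 8.6. Distance in frame 2: 3.1.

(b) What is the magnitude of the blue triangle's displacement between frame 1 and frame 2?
3.1

The blue triangle moved from (0.9, 5.6) to (3.4, 3.7), a distance of √(2.5² + 1.9²) ≈ 3.1.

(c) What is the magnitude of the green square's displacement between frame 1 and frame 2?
2.1

The green square moved from (4.9, 2.3) to (6.5, 3.7), a distance of √(1.6² + 1.4²) ≈ 2.1.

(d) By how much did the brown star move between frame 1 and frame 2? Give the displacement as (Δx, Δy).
(-4.6, 1.3)

The brown star was at (7.8, 7.1) in frame 1 and (3.2, 8.4) in frame 2.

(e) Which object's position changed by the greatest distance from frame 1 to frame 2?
the brown star

(moved 4.8; next 4.1)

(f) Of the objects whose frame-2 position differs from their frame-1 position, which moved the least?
the orange square

(moved 0.6)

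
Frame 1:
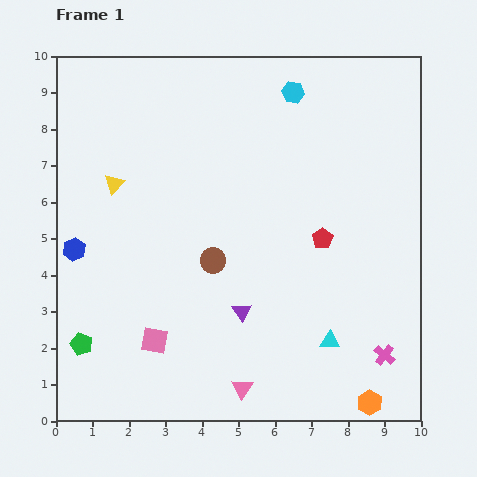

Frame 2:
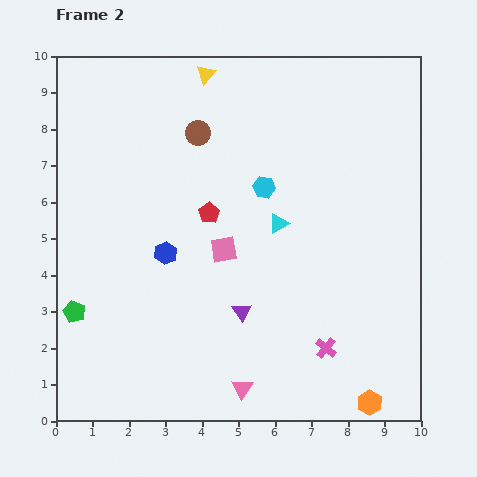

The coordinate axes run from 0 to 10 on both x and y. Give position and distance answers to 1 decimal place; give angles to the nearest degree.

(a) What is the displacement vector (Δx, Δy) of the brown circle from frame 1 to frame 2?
(-0.4, 3.5)

The brown circle was at (4.3, 4.4) in frame 1 and (3.9, 7.9) in frame 2.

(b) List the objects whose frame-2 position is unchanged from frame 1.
the pink triangle, the orange hexagon, the purple triangle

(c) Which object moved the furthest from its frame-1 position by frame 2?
the yellow triangle

(moved 3.9; next 3.5)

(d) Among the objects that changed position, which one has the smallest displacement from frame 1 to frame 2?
the green pentagon

(moved 0.9)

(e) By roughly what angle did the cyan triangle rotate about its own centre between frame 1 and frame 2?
32° counter-clockwise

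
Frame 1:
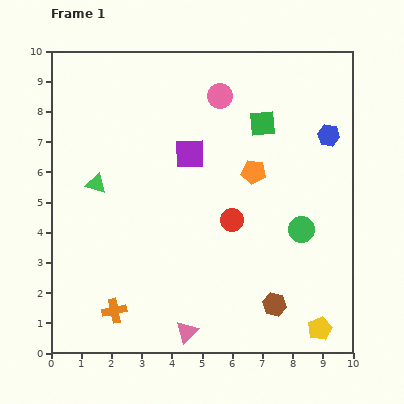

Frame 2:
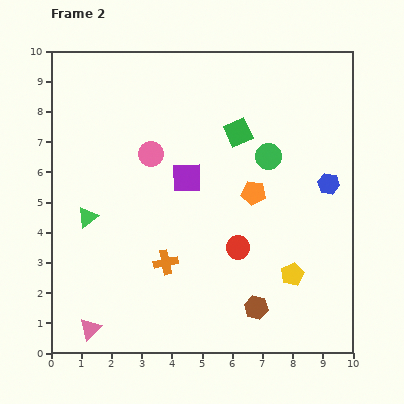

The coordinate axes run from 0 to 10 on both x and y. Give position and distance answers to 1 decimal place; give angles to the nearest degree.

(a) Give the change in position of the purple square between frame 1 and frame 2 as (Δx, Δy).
(-0.1, -0.8)

The purple square was at (4.6, 6.6) in frame 1 and (4.5, 5.8) in frame 2.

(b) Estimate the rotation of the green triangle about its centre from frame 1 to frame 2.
52° counter-clockwise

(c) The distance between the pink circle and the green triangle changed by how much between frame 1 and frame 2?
-2.0

Distance in frame 1: 5.0. Distance in frame 2: 3.0.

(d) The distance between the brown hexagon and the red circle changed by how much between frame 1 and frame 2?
-1.0

Distance in frame 1: 3.1. Distance in frame 2: 2.1.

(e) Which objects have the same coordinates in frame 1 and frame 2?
none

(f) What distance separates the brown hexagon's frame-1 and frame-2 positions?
0.6

The brown hexagon moved from (7.4, 1.6) to (6.8, 1.5), a distance of √(0.6² + 0.1²) ≈ 0.6.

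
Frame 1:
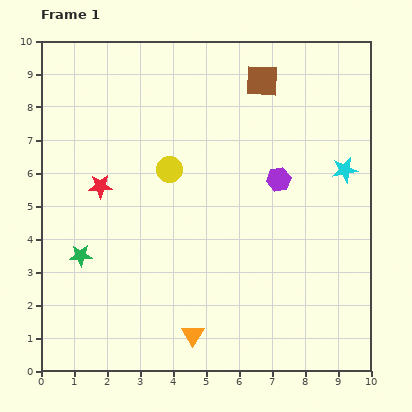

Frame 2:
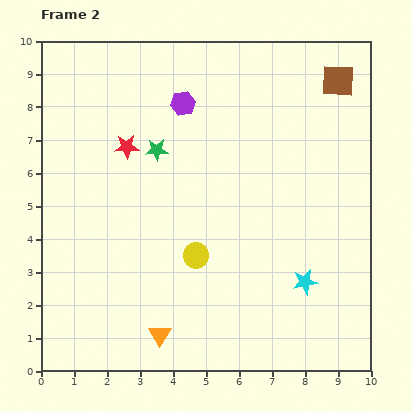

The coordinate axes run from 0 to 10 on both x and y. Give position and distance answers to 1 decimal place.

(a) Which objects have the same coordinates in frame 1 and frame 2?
none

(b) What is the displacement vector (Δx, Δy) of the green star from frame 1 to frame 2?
(2.3, 3.2)

The green star was at (1.2, 3.5) in frame 1 and (3.5, 6.7) in frame 2.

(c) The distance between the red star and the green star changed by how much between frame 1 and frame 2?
-1.3

Distance in frame 1: 2.2. Distance in frame 2: 0.9.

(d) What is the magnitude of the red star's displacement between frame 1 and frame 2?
1.4

The red star moved from (1.8, 5.6) to (2.6, 6.8), a distance of √(0.8² + 1.2²) ≈ 1.4.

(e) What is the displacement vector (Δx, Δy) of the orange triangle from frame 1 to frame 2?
(-1.0, 0.0)

The orange triangle was at (4.6, 1.1) in frame 1 and (3.6, 1.1) in frame 2.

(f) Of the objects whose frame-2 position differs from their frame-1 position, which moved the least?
the orange triangle

(moved 1.0)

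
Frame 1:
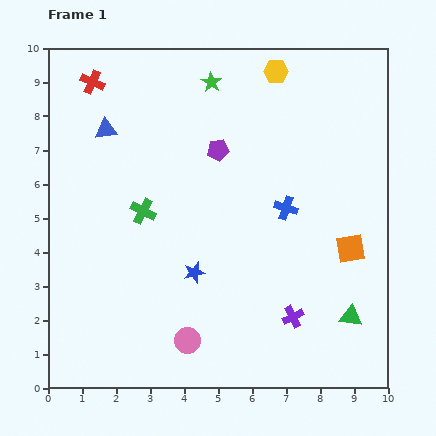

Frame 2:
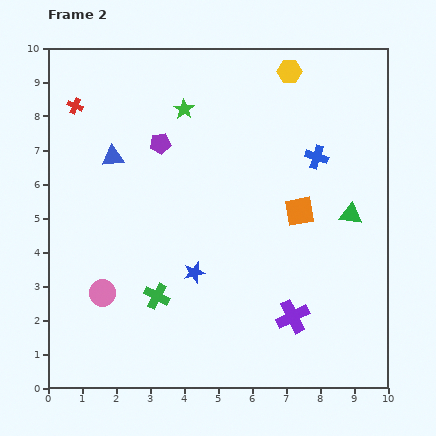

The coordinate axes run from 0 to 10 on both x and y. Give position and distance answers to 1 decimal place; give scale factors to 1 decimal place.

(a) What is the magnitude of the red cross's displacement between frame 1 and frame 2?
0.9

The red cross moved from (1.3, 9.0) to (0.8, 8.3), a distance of √(0.5² + 0.7²) ≈ 0.9.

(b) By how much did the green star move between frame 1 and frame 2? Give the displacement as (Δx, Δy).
(-0.8, -0.8)

The green star was at (4.8, 9.0) in frame 1 and (4.0, 8.2) in frame 2.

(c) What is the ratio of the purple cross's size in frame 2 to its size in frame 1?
1.5×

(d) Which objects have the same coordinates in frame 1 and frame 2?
the blue star, the purple cross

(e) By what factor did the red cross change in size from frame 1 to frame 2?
0.6×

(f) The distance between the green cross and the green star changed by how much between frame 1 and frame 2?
+1.3

Distance in frame 1: 4.3. Distance in frame 2: 5.6.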